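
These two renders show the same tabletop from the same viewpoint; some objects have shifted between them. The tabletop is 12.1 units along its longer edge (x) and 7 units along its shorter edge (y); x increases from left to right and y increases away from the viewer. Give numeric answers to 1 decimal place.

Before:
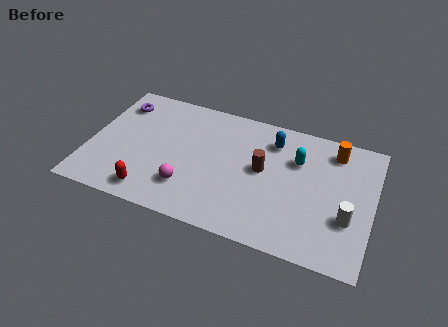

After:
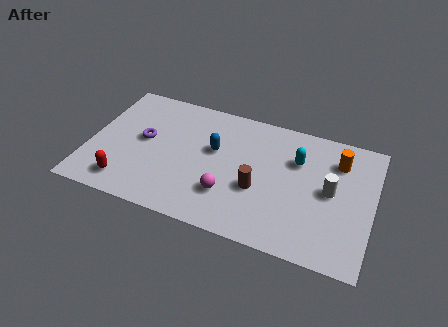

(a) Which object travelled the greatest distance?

the blue capsule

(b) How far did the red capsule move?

1.1

The red capsule moved from about (2.9, 1.0) to (1.8, 1.2), a distance of √(1.1² + 0.2²) ≈ 1.1.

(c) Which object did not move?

the cyan capsule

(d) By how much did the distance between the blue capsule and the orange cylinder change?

+2.7

The distance was about 2.6 in the first image and 5.3 in the second, so they moved 2.7 units further apart.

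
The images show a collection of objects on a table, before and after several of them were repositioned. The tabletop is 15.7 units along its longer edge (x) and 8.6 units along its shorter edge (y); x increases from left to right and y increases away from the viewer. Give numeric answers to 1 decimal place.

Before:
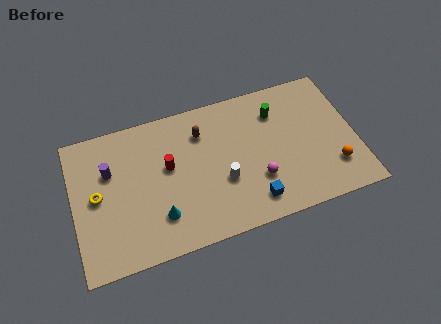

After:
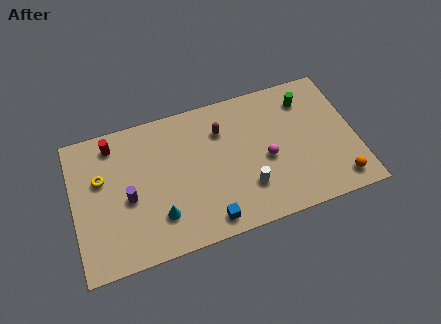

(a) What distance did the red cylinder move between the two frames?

3.7

From (5.3, 5.0) to (2.4, 7.3), the red cylinder covered √(2.9² + 2.3²) ≈ 3.7 units.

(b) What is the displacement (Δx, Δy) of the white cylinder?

(1.3, -0.8)

The white cylinder was at about (8.2, 3.2) and moved to about (9.5, 2.4).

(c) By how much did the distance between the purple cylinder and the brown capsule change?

+0.7

Before: roughly 5.3 units apart; after: 6.0. That's 0.7 units further apart.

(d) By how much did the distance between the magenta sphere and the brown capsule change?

-1.3

They were about 4.7 units apart before and 3.4 after — 1.3 units closer together.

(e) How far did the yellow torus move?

1.0

From (1.3, 4.4) to (1.6, 5.4), the yellow torus covered √(0.3² + 1.0²) ≈ 1.0 units.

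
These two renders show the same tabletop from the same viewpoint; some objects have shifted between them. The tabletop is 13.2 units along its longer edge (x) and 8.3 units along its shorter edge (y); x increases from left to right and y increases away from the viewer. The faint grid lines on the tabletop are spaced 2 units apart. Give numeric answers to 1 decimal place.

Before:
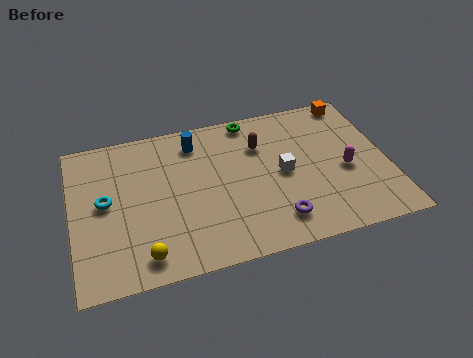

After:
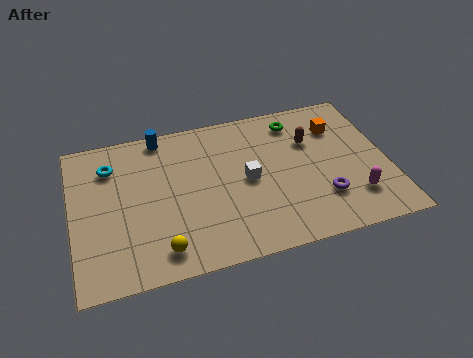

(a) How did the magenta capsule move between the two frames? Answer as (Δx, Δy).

(0.2, -1.6)

From the two frames, the magenta capsule sits at roughly (11.4, 3.6) before and (11.6, 2.0) after.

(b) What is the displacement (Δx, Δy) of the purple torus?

(2.0, 0.7)

From the two frames, the purple torus sits at roughly (8.3, 1.6) before and (10.3, 2.3) after.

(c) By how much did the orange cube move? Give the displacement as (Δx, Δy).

(-0.8, -1.4)

The orange cube started near (12.1, 7.5) and ended near (11.3, 6.1).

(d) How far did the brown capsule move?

2.1

The brown capsule moved from about (8.0, 5.9) to (10.1, 5.6), a distance of √(2.1² + 0.3²) ≈ 2.1.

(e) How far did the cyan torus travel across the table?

1.9

The cyan torus was near (1.4, 4.4) before and (1.7, 6.3) after, so it travelled √(0.3² + 1.9²) ≈ 1.9 units.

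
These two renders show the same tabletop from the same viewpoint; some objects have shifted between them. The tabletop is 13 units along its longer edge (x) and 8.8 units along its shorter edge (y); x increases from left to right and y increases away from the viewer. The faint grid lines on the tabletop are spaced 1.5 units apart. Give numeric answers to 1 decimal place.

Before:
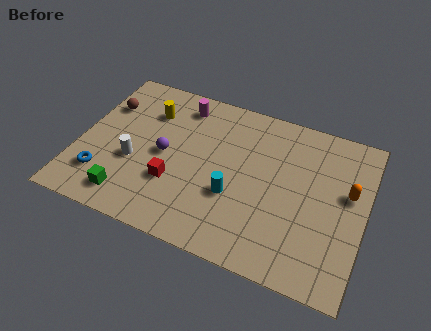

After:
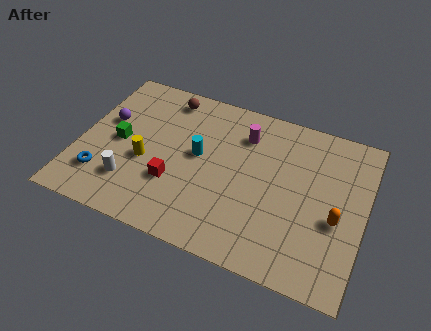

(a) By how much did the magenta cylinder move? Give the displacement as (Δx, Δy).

(3.0, -0.7)

The magenta cylinder started near (4.3, 7.4) and ended near (7.3, 6.7).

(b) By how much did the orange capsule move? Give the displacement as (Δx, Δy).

(-0.4, -1.6)

The orange capsule was at about (12.2, 5.2) and moved to about (11.8, 3.6).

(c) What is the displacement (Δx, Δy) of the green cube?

(-0.8, 2.9)

The green cube was at about (2.6, 1.4) and moved to about (1.8, 4.3).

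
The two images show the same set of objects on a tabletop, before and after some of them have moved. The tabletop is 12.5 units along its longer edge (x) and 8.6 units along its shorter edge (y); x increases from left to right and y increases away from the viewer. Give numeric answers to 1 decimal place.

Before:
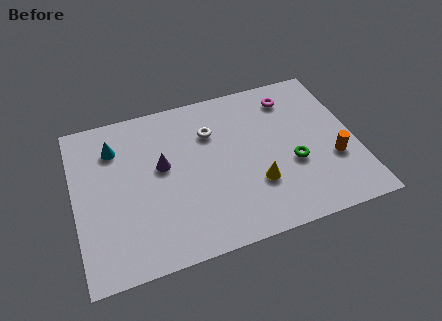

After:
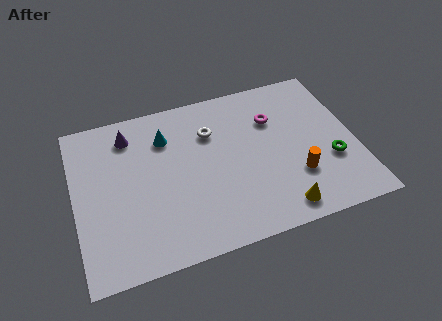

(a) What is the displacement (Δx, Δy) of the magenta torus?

(-0.9, -1.0)

The magenta torus was at about (9.9, 7.0) and moved to about (9.0, 6.0).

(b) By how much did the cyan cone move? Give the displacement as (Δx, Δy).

(2.3, -0.1)

The cyan cone started near (1.9, 6.5) and ended near (4.2, 6.4).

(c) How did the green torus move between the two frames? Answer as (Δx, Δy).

(1.7, -0.3)

From the two frames, the green torus sits at roughly (9.6, 3.3) before and (11.3, 3.0) after.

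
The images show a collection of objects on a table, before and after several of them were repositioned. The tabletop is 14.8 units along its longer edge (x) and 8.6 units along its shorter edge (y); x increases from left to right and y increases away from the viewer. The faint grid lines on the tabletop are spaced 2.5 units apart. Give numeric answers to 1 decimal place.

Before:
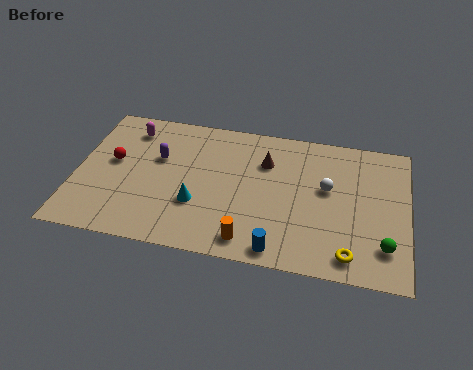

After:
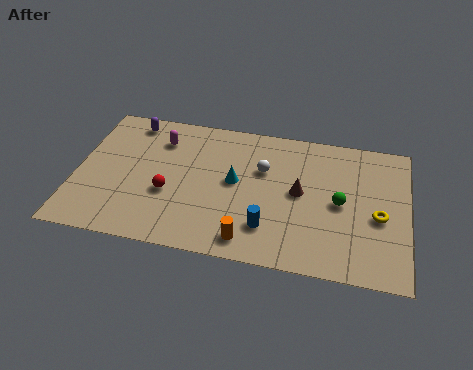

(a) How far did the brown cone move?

2.3

The brown cone moved from about (8.4, 6.1) to (10.0, 4.5), a distance of √(1.6² + 1.6²) ≈ 2.3.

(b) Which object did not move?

the orange cylinder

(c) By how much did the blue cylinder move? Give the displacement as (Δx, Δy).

(-0.5, 1.2)

The blue cylinder started near (9.2, 0.9) and ended near (8.7, 2.1).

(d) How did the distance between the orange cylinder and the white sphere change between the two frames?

-0.6

Before: roughly 5.0 units apart; after: 4.4. That's 0.6 units closer together.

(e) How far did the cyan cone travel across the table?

2.3

The cyan cone moved from about (5.5, 2.9) to (7.1, 4.6), a distance of √(1.6² + 1.7²) ≈ 2.3.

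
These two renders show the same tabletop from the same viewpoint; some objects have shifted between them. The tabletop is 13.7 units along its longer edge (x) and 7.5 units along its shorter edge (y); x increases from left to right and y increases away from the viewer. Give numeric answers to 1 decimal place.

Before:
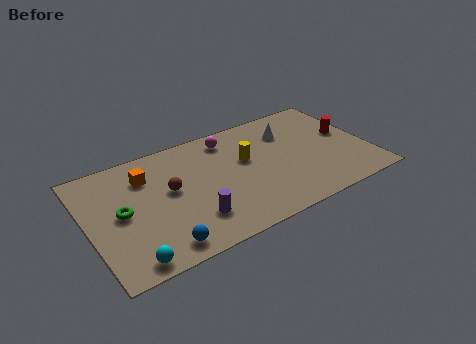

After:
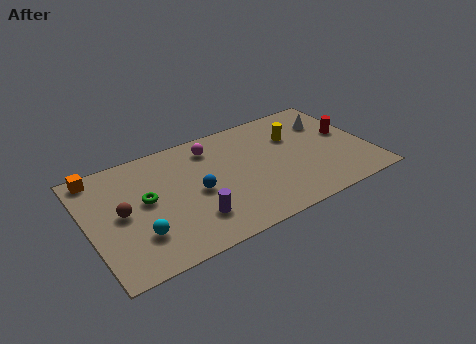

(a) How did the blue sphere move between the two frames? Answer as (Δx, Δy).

(2.1, 2.5)

From the two frames, the blue sphere sits at roughly (3.1, 1.0) before and (5.2, 3.5) after.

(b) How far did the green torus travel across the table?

1.2

The green torus moved from about (1.6, 3.8) to (2.8, 4.1), a distance of √(1.2² + 0.3²) ≈ 1.2.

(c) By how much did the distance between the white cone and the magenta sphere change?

+2.8

Before: roughly 3.0 units apart; after: 5.8. That's 2.8 units further apart.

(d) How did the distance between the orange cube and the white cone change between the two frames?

+4.3

The distance was about 7.1 in the first image and 11.4 in the second, so they moved 4.3 units further apart.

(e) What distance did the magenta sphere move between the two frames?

0.9

From (7.2, 6.3) to (6.3, 6.1), the magenta sphere covered √(0.9² + 0.2²) ≈ 0.9 units.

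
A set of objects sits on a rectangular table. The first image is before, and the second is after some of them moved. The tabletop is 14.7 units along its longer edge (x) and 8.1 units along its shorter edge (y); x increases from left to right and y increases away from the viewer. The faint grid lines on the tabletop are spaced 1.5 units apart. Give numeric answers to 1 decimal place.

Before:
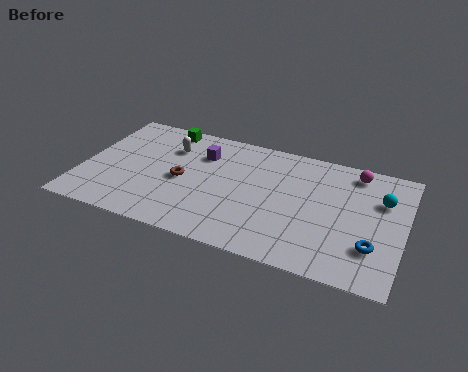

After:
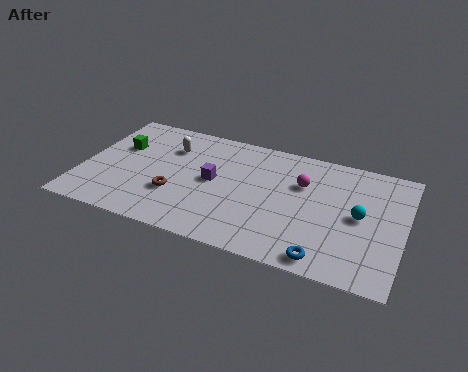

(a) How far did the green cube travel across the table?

2.8

The green cube was near (3.4, 7.2) before and (1.5, 5.2) after, so it travelled √(1.9² + 2.0²) ≈ 2.8 units.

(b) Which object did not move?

the white capsule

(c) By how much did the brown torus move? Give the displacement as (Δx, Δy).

(-0.2, -1.1)

From the two frames, the brown torus sits at roughly (4.6, 3.8) before and (4.4, 2.7) after.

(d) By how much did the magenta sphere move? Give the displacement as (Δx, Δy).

(-2.3, -1.6)

The magenta sphere was at about (12.3, 7.0) and moved to about (10.0, 5.4).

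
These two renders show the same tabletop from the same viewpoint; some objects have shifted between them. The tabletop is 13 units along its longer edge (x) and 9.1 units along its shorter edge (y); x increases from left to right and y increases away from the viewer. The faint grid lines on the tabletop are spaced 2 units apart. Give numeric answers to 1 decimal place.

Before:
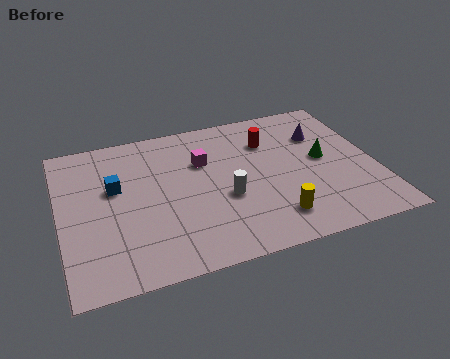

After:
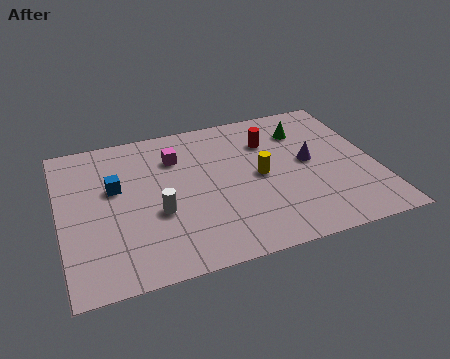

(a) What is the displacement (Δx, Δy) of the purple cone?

(-0.7, -1.6)

The purple cone started near (11.0, 6.4) and ended near (10.3, 4.8).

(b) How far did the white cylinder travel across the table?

2.8

The white cylinder was near (6.7, 3.6) before and (3.9, 3.5) after, so it travelled √(2.8² + 0.1²) ≈ 2.8 units.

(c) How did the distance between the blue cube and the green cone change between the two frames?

-0.5

They were about 8.6 units apart before and 8.1 after — 0.5 units closer together.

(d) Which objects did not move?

the red cylinder and the blue cube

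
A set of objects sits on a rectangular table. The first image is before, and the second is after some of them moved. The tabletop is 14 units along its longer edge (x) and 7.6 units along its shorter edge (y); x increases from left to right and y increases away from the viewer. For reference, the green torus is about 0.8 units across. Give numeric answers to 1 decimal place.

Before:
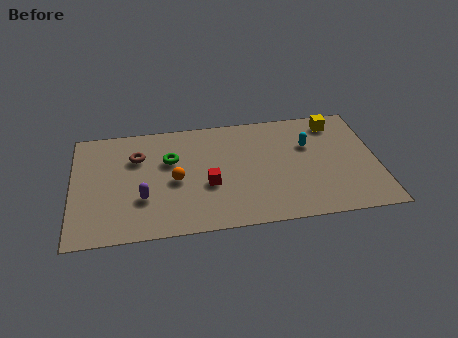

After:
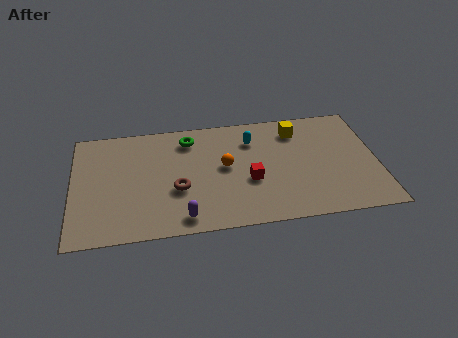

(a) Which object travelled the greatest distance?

the brown torus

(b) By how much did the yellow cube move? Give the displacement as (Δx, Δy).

(-1.8, -0.3)

The yellow cube was at about (12.2, 6.4) and moved to about (10.4, 6.1).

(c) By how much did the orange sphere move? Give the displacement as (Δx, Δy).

(2.3, 0.6)

The orange sphere started near (4.7, 3.5) and ended near (7.0, 4.1).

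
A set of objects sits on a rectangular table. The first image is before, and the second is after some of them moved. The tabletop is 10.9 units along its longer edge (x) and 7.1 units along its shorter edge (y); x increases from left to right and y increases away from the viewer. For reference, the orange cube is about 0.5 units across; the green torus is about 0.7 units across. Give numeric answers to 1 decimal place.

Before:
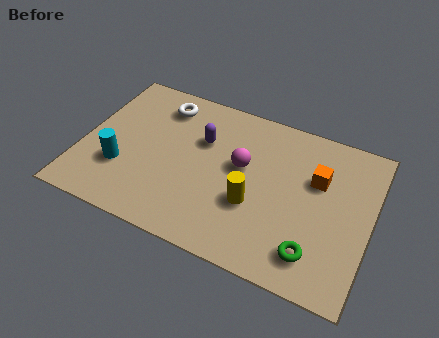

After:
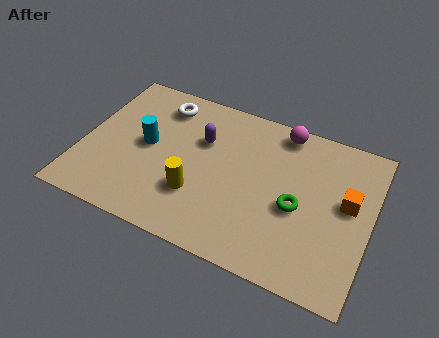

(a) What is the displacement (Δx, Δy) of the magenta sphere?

(1.3, 2.2)

The magenta sphere started near (6.0, 4.1) and ended near (7.3, 6.3).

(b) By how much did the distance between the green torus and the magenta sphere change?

-0.7

They were about 4.0 units apart before and 3.3 after — 0.7 units closer together.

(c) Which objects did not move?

the white torus and the purple capsule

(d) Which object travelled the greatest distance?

the magenta sphere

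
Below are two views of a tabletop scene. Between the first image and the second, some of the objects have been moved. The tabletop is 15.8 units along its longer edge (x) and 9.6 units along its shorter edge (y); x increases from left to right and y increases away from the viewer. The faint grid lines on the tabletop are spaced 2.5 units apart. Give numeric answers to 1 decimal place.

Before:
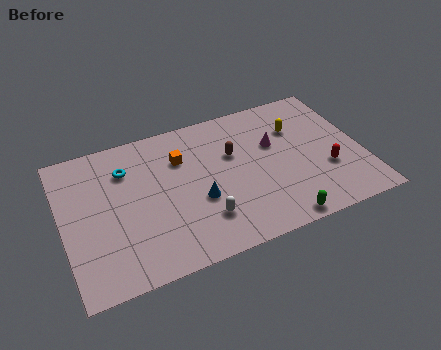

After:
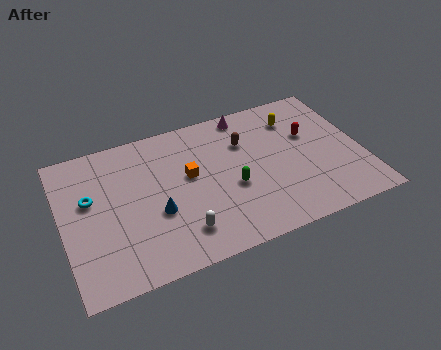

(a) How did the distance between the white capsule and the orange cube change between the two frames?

-0.9

Before: roughly 4.5 units apart; after: 3.6. That's 0.9 units closer together.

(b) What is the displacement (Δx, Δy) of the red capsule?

(-0.6, 2.7)

The red capsule was at about (13.8, 3.3) and moved to about (13.2, 6.0).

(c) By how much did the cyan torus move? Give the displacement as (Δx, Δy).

(-2.0, -1.3)

From the two frames, the cyan torus sits at roughly (3.5, 7.1) before and (1.5, 5.8) after.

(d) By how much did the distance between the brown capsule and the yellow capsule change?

-0.7

They were about 3.6 units apart before and 2.9 after — 0.7 units closer together.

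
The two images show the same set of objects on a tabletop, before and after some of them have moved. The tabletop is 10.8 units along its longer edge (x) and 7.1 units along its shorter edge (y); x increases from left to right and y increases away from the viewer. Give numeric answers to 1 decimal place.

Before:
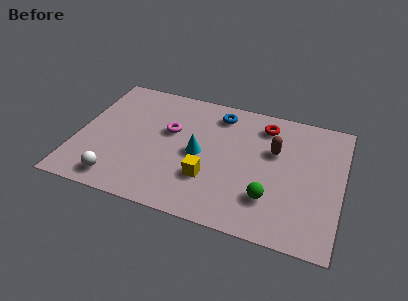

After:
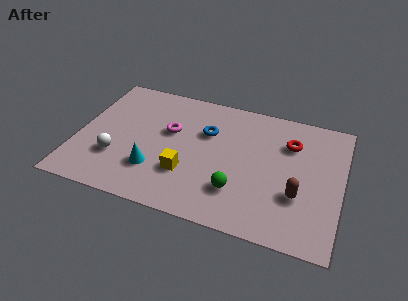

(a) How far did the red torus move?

1.3

From (7.5, 5.8) to (8.6, 5.1), the red torus covered √(1.1² + 0.7²) ≈ 1.3 units.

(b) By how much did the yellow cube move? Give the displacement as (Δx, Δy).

(-0.9, 0.0)

The yellow cube was at about (5.5, 2.2) and moved to about (4.6, 2.2).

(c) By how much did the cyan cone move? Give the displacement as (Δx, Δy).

(-1.7, -1.4)

From the two frames, the cyan cone sits at roughly (5.0, 3.4) before and (3.3, 2.0) after.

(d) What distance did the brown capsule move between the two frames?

2.4

From (8.0, 4.5) to (9.1, 2.4), the brown capsule covered √(1.1² + 2.1²) ≈ 2.4 units.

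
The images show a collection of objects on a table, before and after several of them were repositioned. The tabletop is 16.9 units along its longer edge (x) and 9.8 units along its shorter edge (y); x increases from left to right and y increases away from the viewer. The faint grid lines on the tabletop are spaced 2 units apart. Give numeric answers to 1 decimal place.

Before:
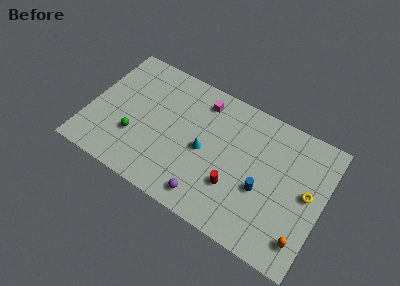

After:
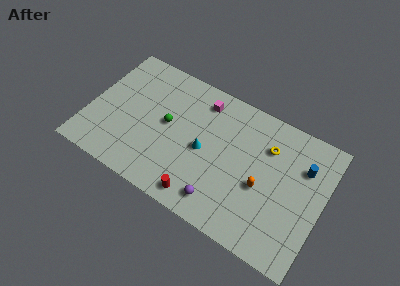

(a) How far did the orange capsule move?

3.9

The orange capsule was near (15.9, 1.9) before and (12.7, 4.1) after, so it travelled √(3.2² + 2.2²) ≈ 3.9 units.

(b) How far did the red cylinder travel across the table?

2.8

From (10.8, 3.1) to (8.7, 1.2), the red cylinder covered √(2.1² + 1.9²) ≈ 2.8 units.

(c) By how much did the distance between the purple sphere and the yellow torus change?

-1.6

They were about 7.7 units apart before and 6.1 after — 1.6 units closer together.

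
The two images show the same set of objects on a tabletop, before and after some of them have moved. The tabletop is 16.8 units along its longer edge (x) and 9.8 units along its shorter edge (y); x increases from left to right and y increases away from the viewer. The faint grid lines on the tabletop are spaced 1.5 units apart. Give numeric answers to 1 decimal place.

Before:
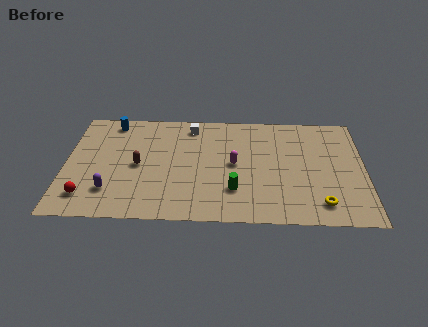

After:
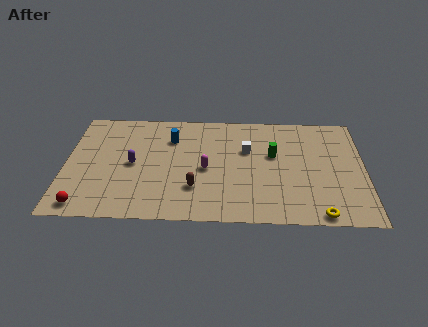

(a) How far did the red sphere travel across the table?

0.8

The red sphere was near (1.3, 1.9) before and (1.2, 1.1) after, so it travelled √(0.1² + 0.8²) ≈ 0.8 units.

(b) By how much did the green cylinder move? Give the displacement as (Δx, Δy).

(2.2, 3.2)

From the two frames, the green cylinder sits at roughly (9.5, 2.7) before and (11.7, 5.9) after.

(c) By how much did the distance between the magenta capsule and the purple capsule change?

-3.3

Before: roughly 7.4 units apart; after: 4.1. That's 3.3 units closer together.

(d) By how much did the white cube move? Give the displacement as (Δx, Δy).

(3.2, -2.1)

From the two frames, the white cube sits at roughly (7.0, 8.4) before and (10.2, 6.3) after.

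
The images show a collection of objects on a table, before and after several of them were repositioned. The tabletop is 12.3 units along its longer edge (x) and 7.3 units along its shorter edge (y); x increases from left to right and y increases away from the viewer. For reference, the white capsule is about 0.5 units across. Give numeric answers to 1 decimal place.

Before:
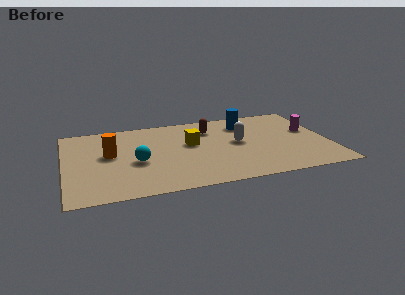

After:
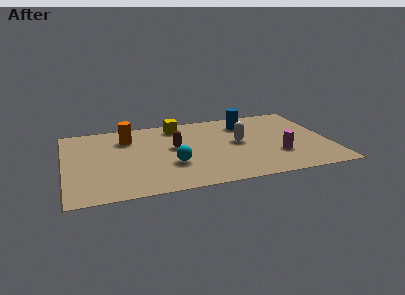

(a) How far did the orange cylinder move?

1.7

The orange cylinder was near (2.1, 4.1) before and (3.0, 5.5) after, so it travelled √(0.9² + 1.4²) ≈ 1.7 units.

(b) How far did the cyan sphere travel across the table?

1.7

From (3.3, 3.1) to (4.9, 2.5), the cyan sphere covered √(1.6² + 0.6²) ≈ 1.7 units.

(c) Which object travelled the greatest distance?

the magenta cylinder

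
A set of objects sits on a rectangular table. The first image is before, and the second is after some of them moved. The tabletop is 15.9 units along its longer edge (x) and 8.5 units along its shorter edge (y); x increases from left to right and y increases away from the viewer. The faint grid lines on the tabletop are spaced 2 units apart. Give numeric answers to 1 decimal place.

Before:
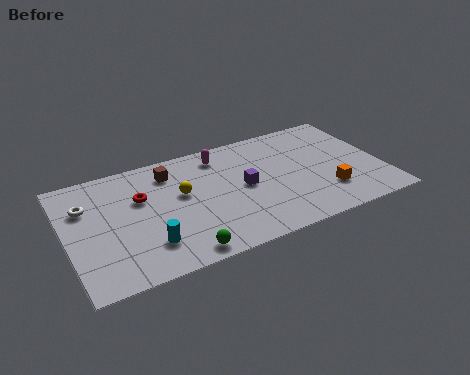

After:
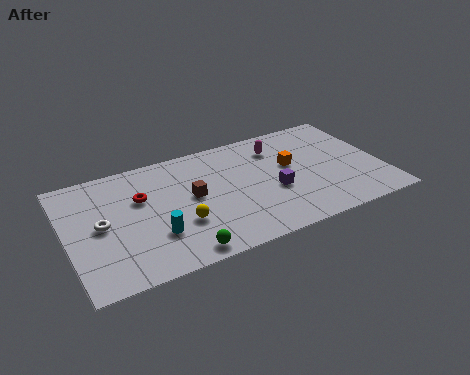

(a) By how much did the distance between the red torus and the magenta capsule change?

+2.7

Before: roughly 4.5 units apart; after: 7.2. That's 2.7 units further apart.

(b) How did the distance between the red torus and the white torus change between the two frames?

-0.3

Before: roughly 2.7 units apart; after: 2.4. That's 0.3 units closer together.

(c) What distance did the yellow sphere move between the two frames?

2.1

The yellow sphere was near (5.8, 5.0) before and (5.5, 2.9) after, so it travelled √(0.3² + 2.1²) ≈ 2.1 units.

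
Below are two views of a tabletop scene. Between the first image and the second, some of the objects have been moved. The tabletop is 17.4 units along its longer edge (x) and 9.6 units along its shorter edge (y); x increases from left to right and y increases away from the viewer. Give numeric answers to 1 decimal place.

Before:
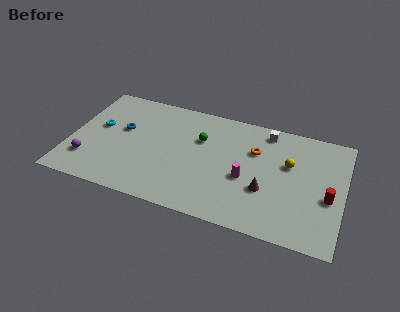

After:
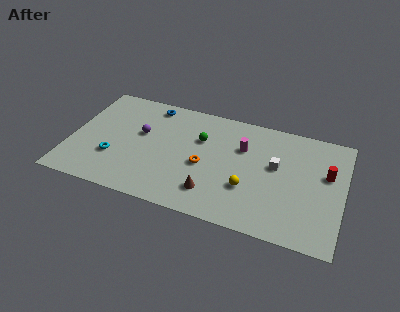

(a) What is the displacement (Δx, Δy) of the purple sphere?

(3.1, 3.3)

The purple sphere was at about (1.3, 2.4) and moved to about (4.4, 5.7).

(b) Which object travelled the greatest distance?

the purple sphere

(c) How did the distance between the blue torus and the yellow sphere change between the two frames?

-2.2

Before: roughly 10.7 units apart; after: 8.5. That's 2.2 units closer together.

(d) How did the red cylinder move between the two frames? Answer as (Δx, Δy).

(-0.2, 1.9)

From the two frames, the red cylinder sits at roughly (16.5, 4.0) before and (16.3, 5.9) after.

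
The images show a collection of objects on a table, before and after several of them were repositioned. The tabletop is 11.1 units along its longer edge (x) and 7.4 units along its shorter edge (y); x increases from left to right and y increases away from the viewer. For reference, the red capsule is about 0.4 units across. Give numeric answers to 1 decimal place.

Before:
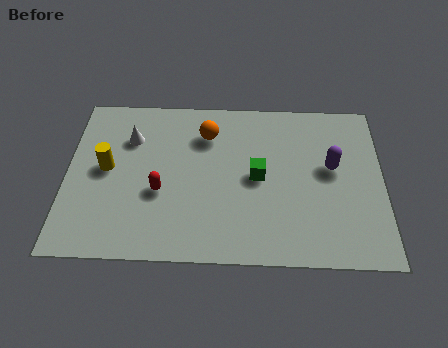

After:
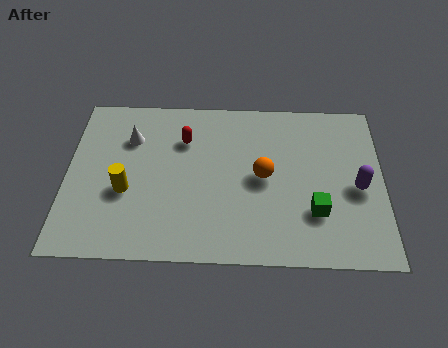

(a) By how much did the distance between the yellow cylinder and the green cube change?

+1.3

They were about 5.3 units apart before and 6.6 after — 1.3 units further apart.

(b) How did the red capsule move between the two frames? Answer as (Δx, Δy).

(0.8, 2.4)

The red capsule started near (3.3, 2.9) and ended near (4.1, 5.3).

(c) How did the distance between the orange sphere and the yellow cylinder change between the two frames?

+1.0

Before: roughly 3.9 units apart; after: 4.9. That's 1.0 units further apart.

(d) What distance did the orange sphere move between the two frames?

2.8

From (4.9, 5.6) to (6.9, 3.7), the orange sphere covered √(2.0² + 1.9²) ≈ 2.8 units.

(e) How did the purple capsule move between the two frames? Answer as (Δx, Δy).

(0.9, -0.9)

From the two frames, the purple capsule sits at roughly (9.3, 4.2) before and (10.2, 3.3) after.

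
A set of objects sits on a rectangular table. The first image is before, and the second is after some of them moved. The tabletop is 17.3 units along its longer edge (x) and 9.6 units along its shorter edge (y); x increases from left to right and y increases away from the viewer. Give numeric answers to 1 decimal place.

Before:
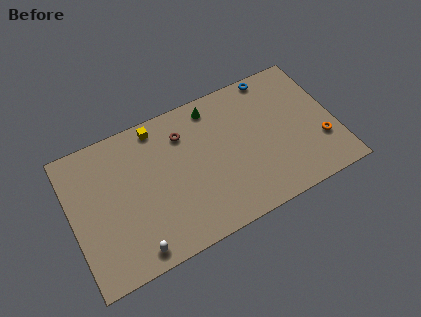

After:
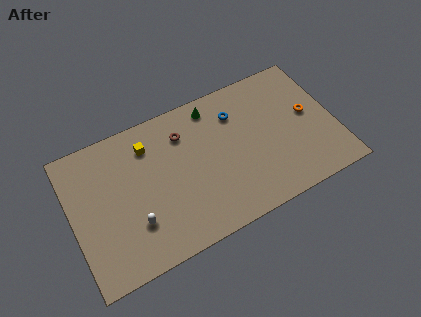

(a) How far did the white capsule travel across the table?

1.7

The white capsule was near (3.6, 1.1) before and (3.8, 2.8) after, so it travelled √(0.2² + 1.7²) ≈ 1.7 units.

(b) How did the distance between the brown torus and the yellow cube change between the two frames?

+0.3

They were about 2.0 units apart before and 2.3 after — 0.3 units further apart.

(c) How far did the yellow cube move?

1.2

The yellow cube moved from about (6.0, 8.5) to (5.3, 7.5), a distance of √(0.7² + 1.0²) ≈ 1.2.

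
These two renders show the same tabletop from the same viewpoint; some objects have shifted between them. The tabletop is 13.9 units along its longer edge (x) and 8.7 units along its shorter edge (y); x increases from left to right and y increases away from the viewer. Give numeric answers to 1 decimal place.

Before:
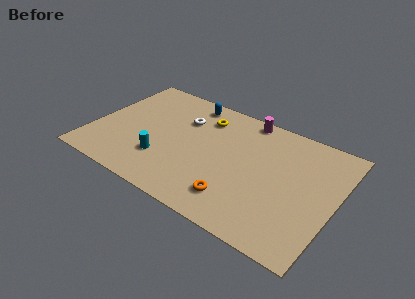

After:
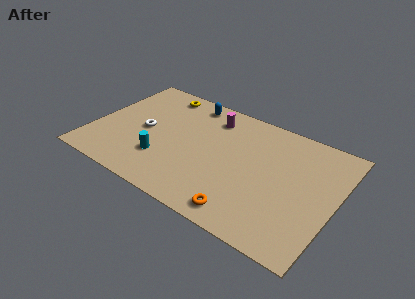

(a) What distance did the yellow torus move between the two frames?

2.9

The yellow torus moved from about (6.0, 6.8) to (3.2, 7.6), a distance of √(2.8² + 0.8²) ≈ 2.9.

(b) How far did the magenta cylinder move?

2.1

From (8.3, 7.9) to (6.4, 7.0), the magenta cylinder covered √(1.9² + 0.9²) ≈ 2.1 units.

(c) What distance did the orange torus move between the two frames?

0.9

The orange torus moved from about (8.7, 1.8) to (9.3, 1.1), a distance of √(0.6² + 0.7²) ≈ 0.9.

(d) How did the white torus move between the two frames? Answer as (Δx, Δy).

(-2.0, -1.9)

The white torus started near (4.9, 6.1) and ended near (2.9, 4.2).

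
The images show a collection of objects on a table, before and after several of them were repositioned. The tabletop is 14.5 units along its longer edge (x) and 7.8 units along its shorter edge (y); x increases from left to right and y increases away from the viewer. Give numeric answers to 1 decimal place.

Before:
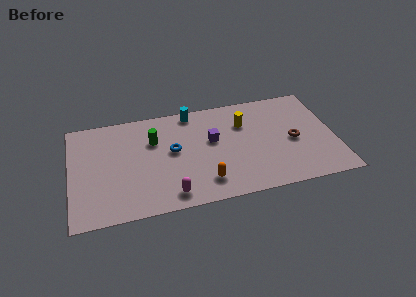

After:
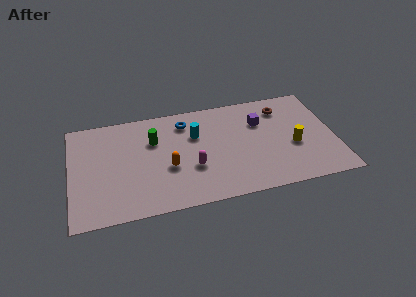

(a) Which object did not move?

the green cylinder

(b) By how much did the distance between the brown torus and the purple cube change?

-3.0

The distance was about 4.5 in the first image and 1.5 in the second, so they moved 3.0 units closer together.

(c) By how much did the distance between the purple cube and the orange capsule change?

+2.6

The distance was about 3.1 in the first image and 5.7 in the second, so they moved 2.6 units further apart.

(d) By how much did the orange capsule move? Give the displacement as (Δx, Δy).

(-1.9, 1.5)

From the two frames, the orange capsule sits at roughly (7.2, 1.6) before and (5.3, 3.1) after.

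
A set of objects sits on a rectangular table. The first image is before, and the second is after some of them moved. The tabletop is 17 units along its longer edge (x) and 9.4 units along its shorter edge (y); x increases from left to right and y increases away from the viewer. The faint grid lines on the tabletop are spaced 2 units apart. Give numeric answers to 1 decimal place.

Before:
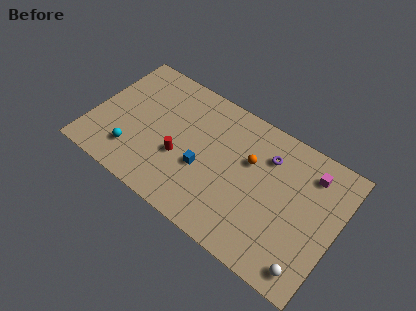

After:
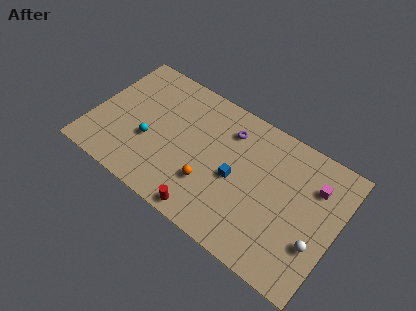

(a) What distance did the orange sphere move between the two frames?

3.9

The orange sphere was near (10.8, 6.0) before and (8.5, 2.9) after, so it travelled √(2.3² + 3.1²) ≈ 3.9 units.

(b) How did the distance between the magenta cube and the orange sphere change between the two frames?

+3.5

The distance was about 4.3 in the first image and 7.8 in the second, so they moved 3.5 units further apart.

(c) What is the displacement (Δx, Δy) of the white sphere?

(0.2, 1.8)

From the two frames, the white sphere sits at roughly (15.7, 1.3) before and (15.9, 3.1) after.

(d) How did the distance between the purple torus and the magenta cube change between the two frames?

+3.2

Before: roughly 2.9 units apart; after: 6.1. That's 3.2 units further apart.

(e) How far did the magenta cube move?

0.8

From (14.8, 7.5) to (15.2, 6.8), the magenta cube covered √(0.4² + 0.7²) ≈ 0.8 units.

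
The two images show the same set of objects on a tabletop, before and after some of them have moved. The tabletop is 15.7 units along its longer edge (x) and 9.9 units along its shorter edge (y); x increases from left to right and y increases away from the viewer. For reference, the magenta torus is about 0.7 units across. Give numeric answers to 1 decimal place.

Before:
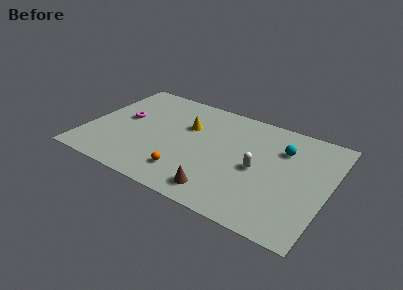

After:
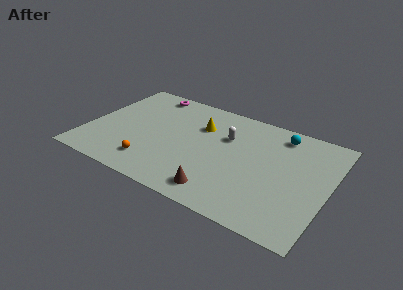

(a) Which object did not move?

the brown cone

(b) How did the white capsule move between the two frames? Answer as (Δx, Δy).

(-2.3, 2.0)

The white capsule started near (11.2, 4.6) and ended near (8.9, 6.6).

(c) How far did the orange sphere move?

2.3

From (6.9, 2.1) to (4.6, 2.0), the orange sphere covered √(2.3² + 0.1²) ≈ 2.3 units.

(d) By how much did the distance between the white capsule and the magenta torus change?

-3.0

The distance was about 9.0 in the first image and 6.0 in the second, so they moved 3.0 units closer together.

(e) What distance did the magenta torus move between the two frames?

3.5

The magenta torus was near (2.2, 5.5) before and (3.3, 8.8) after, so it travelled √(1.1² + 3.3²) ≈ 3.5 units.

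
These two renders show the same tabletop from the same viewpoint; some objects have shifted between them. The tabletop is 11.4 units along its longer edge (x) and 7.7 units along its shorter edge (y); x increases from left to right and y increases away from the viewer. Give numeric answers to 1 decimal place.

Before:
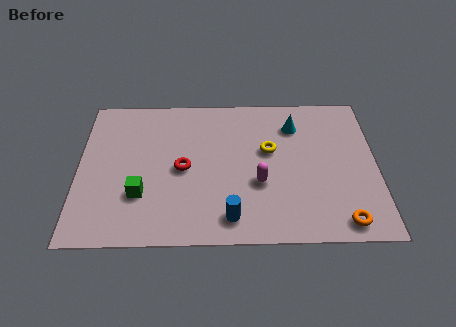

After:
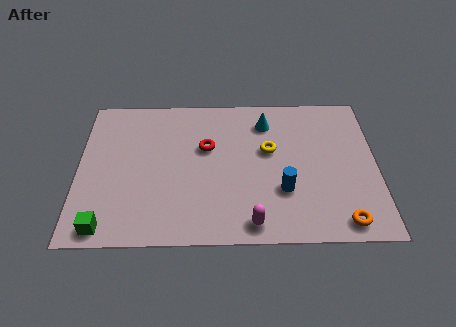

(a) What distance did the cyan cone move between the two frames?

1.1

The cyan cone moved from about (8.3, 5.9) to (7.2, 6.1), a distance of √(1.1² + 0.2²) ≈ 1.1.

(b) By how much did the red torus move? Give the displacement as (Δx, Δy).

(0.9, 1.1)

From the two frames, the red torus sits at roughly (4.0, 3.7) before and (4.9, 4.8) after.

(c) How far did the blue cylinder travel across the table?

2.4

From (5.8, 1.2) to (7.8, 2.5), the blue cylinder covered √(2.0² + 1.3²) ≈ 2.4 units.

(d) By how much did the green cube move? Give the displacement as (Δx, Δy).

(-1.3, -1.6)

The green cube was at about (2.4, 2.4) and moved to about (1.1, 0.8).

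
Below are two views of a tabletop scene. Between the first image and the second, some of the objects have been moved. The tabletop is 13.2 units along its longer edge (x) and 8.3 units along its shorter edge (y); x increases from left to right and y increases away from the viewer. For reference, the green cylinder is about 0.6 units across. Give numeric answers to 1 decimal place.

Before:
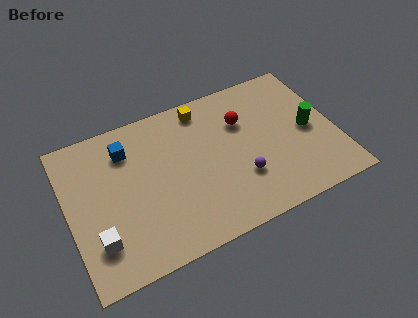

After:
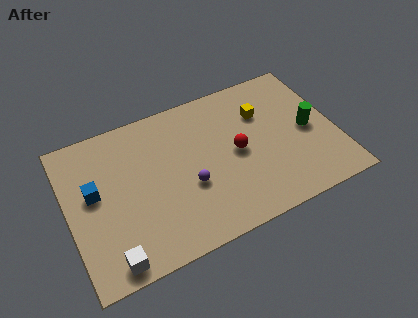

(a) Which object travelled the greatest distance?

the yellow cube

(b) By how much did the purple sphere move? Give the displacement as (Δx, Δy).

(-2.5, 0.6)

From the two frames, the purple sphere sits at roughly (8.3, 2.6) before and (5.8, 3.2) after.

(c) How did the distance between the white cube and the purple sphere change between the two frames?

-2.4

The distance was about 7.1 in the first image and 4.7 in the second, so they moved 2.4 units closer together.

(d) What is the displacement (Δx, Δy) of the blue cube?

(-1.8, -1.7)

The blue cube started near (3.1, 6.4) and ended near (1.3, 4.7).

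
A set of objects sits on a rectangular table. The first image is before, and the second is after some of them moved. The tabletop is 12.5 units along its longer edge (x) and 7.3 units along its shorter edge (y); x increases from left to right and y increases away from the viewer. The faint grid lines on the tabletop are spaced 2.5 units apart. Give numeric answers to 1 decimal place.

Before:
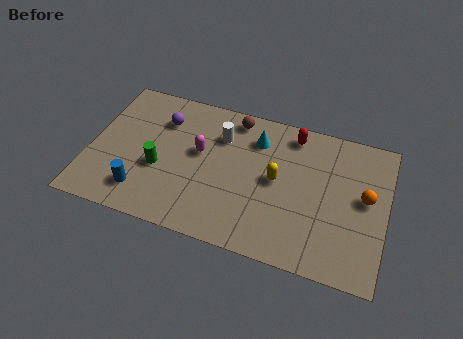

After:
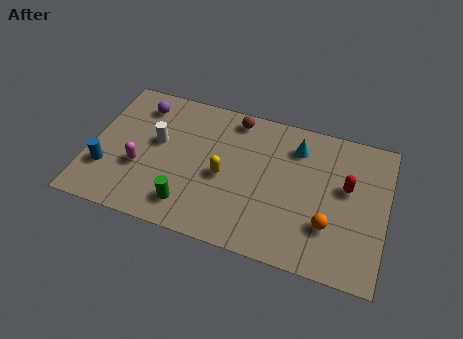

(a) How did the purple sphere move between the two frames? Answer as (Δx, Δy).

(-1.0, 0.5)

The purple sphere started near (2.9, 5.4) and ended near (1.9, 5.9).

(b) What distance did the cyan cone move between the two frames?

1.7

The cyan cone moved from about (6.9, 5.6) to (8.6, 5.7), a distance of √(1.7² + 0.1²) ≈ 1.7.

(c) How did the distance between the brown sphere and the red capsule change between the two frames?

+2.8

The distance was about 2.5 in the first image and 5.3 in the second, so they moved 2.8 units further apart.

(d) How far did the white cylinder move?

2.8

From (5.4, 5.3) to (2.8, 4.2), the white cylinder covered √(2.6² + 1.1²) ≈ 2.8 units.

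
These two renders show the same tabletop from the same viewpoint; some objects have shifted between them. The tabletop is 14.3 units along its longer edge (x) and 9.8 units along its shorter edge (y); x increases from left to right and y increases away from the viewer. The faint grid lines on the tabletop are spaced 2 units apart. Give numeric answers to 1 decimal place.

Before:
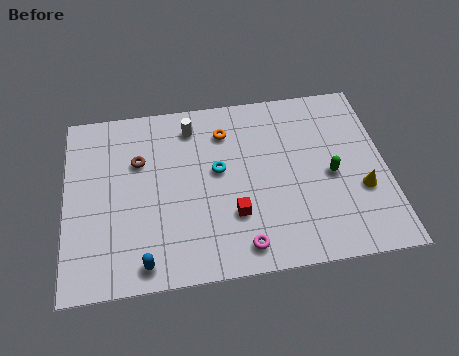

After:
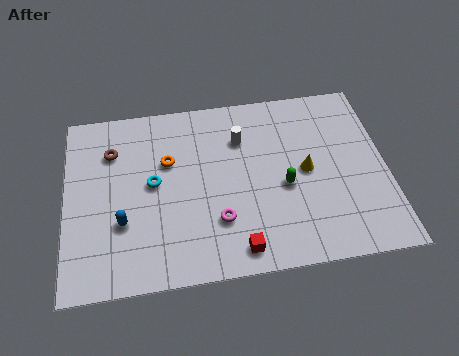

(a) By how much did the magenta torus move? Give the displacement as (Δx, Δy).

(-1.0, 1.5)

From the two frames, the magenta torus sits at roughly (7.7, 1.3) before and (6.7, 2.8) after.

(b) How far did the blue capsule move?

2.4

The blue capsule moved from about (3.4, 1.1) to (2.5, 3.3), a distance of √(0.9² + 2.2²) ≈ 2.4.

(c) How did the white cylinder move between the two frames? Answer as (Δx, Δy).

(2.2, -1.0)

From the two frames, the white cylinder sits at roughly (5.7, 8.1) before and (7.9, 7.1) after.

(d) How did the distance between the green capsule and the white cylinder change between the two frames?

-3.7

They were about 7.1 units apart before and 3.4 after — 3.7 units closer together.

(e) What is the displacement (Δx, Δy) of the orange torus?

(-2.6, -1.3)

The orange torus was at about (7.2, 7.6) and moved to about (4.6, 6.3).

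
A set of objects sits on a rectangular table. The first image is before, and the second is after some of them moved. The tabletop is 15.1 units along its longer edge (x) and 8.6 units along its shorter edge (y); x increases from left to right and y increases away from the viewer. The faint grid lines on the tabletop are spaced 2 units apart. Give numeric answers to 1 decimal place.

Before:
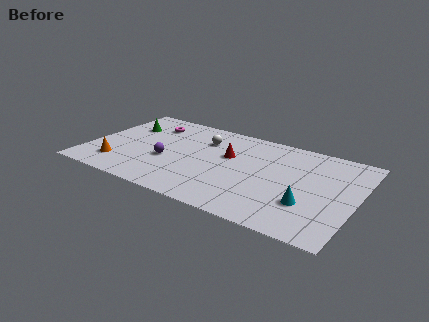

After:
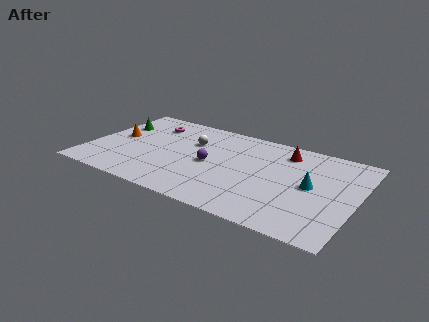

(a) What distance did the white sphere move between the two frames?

0.8

From (6.2, 6.3) to (5.6, 5.8), the white sphere covered √(0.6² + 0.5²) ≈ 0.8 units.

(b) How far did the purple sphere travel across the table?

2.5

The purple sphere moved from about (4.5, 3.4) to (6.9, 4.1), a distance of √(2.4² + 0.7²) ≈ 2.5.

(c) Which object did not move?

the magenta torus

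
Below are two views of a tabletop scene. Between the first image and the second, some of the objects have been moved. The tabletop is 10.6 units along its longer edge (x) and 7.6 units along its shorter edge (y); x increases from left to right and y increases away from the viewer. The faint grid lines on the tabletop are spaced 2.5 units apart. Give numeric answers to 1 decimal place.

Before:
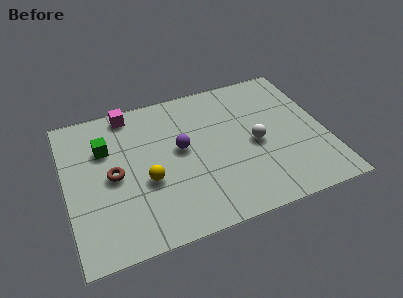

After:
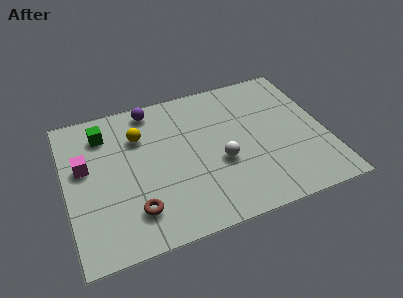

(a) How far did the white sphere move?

1.6

The white sphere was near (7.7, 3.5) before and (6.2, 3.0) after, so it travelled √(1.5² + 0.5²) ≈ 1.6 units.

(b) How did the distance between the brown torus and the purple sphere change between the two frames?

+2.3

The distance was about 2.8 in the first image and 5.1 in the second, so they moved 2.3 units further apart.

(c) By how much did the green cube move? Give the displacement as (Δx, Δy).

(0.0, 0.8)

The green cube started near (1.7, 5.2) and ended near (1.7, 6.0).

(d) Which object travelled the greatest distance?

the magenta cube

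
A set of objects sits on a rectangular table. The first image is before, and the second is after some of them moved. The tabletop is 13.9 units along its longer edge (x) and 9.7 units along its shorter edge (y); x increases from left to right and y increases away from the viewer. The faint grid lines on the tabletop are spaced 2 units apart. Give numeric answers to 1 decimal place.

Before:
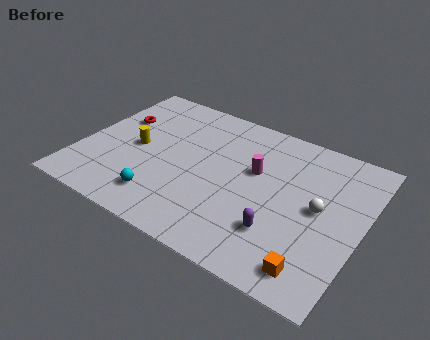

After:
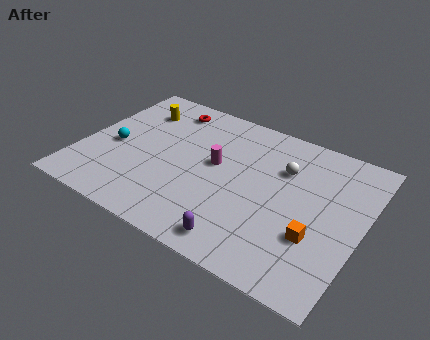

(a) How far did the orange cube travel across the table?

1.8

From (12.1, 1.4) to (11.9, 3.2), the orange cube covered √(0.2² + 1.8²) ≈ 1.8 units.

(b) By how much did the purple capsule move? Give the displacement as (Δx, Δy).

(-1.6, -1.5)

From the two frames, the purple capsule sits at roughly (10.2, 2.7) before and (8.6, 1.2) after.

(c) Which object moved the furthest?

the cyan sphere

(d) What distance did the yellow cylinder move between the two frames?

2.7

From (2.7, 4.7) to (2.2, 7.4), the yellow cylinder covered √(0.5² + 2.7²) ≈ 2.7 units.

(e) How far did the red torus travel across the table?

2.9

The red torus moved from about (1.4, 6.3) to (3.6, 8.2), a distance of √(2.2² + 1.9²) ≈ 2.9.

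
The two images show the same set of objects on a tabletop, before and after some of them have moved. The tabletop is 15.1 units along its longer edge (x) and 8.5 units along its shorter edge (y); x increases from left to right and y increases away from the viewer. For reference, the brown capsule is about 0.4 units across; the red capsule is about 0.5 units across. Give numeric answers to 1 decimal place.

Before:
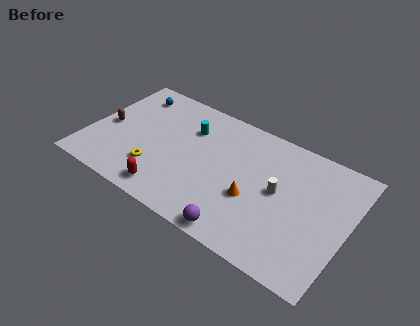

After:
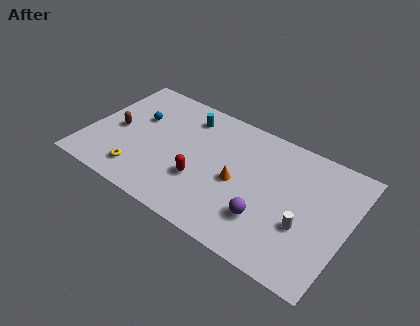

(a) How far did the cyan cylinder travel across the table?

0.9

The cyan cylinder moved from about (5.6, 6.1) to (5.3, 6.9), a distance of √(0.3² + 0.8²) ≈ 0.9.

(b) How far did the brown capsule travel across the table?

0.6

The brown capsule was near (1.0, 4.0) before and (1.6, 4.0) after, so it travelled √(0.6² + 0.0²) ≈ 0.6 units.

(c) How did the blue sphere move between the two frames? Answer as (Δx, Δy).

(0.7, -1.6)

The blue sphere started near (1.9, 7.0) and ended near (2.6, 5.4).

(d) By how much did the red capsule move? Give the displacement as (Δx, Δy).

(1.6, 1.7)

The red capsule started near (5.2, 1.2) and ended near (6.8, 2.9).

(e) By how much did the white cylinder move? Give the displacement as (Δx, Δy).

(1.7, -1.4)

The white cylinder was at about (11.1, 4.5) and moved to about (12.8, 3.1).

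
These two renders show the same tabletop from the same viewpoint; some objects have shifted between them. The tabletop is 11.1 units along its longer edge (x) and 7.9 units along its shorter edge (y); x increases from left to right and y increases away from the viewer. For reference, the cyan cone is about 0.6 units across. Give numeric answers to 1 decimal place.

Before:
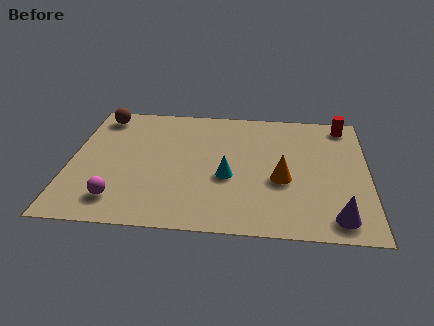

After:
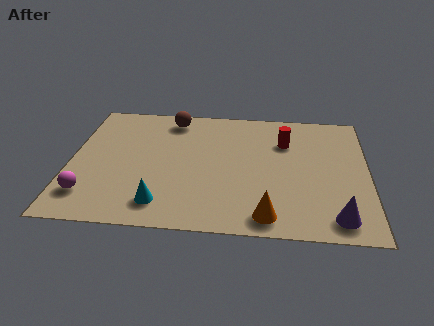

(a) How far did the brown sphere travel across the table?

2.7

The brown sphere was near (1.0, 6.8) before and (3.7, 6.8) after, so it travelled √(2.7² + 0.0²) ≈ 2.7 units.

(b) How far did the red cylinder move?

2.6

The red cylinder was near (10.2, 6.9) before and (8.0, 5.6) after, so it travelled √(2.2² + 1.3²) ≈ 2.6 units.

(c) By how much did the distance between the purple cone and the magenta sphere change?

+1.1

The distance was about 8.0 in the first image and 9.1 in the second, so they moved 1.1 units further apart.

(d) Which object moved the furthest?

the cyan cone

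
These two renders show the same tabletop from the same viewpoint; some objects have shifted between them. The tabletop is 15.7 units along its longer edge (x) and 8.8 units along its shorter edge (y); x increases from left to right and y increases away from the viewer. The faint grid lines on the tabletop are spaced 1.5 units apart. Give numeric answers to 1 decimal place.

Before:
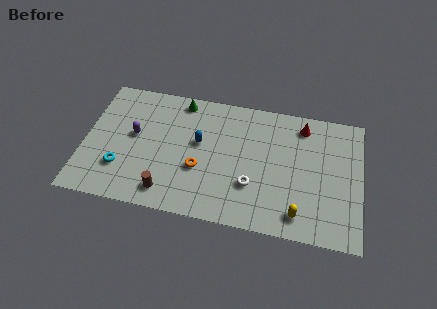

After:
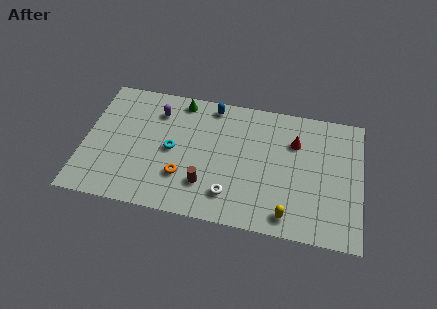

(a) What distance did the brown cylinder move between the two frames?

2.3

The brown cylinder moved from about (4.9, 1.4) to (7.0, 2.3), a distance of √(2.1² + 0.9²) ≈ 2.3.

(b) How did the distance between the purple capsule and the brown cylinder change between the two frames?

+1.3

They were about 4.1 units apart before and 5.4 after — 1.3 units further apart.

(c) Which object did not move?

the green cone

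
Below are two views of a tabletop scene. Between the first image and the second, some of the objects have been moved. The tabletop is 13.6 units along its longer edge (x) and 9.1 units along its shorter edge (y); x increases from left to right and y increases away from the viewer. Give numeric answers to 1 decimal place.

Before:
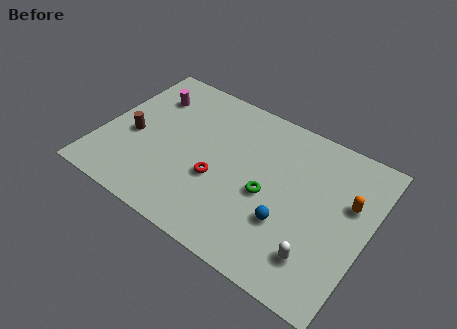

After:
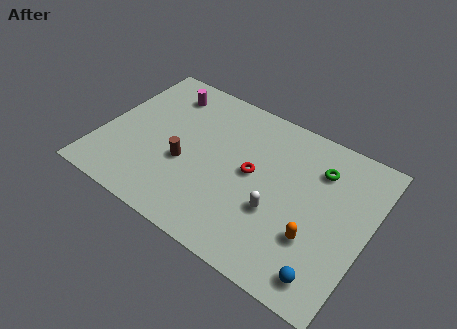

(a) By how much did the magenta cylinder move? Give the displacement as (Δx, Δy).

(0.7, 0.6)

The magenta cylinder started near (1.9, 6.8) and ended near (2.6, 7.4).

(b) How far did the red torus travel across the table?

2.1

The red torus moved from about (6.1, 3.5) to (7.7, 4.8), a distance of √(1.6² + 1.3²) ≈ 2.1.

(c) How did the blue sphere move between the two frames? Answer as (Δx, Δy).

(2.3, -1.7)

From the two frames, the blue sphere sits at roughly (9.8, 3.0) before and (12.1, 1.3) after.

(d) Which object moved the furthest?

the green torus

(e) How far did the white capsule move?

2.6

From (11.5, 2.0) to (9.2, 3.3), the white capsule covered √(2.3² + 1.3²) ≈ 2.6 units.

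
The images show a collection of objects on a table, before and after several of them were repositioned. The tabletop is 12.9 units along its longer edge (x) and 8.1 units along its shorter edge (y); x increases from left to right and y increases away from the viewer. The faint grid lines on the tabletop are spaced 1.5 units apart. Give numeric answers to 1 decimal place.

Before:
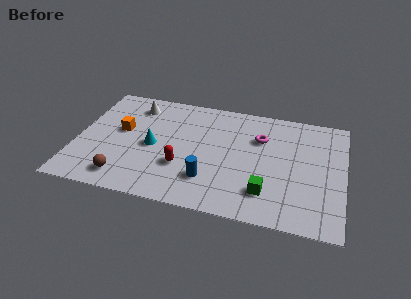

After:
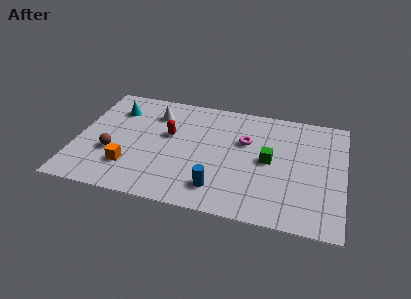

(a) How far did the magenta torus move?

0.8

The magenta torus was near (8.8, 5.6) before and (8.1, 5.2) after, so it travelled √(0.7² + 0.4²) ≈ 0.8 units.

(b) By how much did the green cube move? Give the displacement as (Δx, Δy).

(0.0, 2.2)

The green cube was at about (9.3, 1.9) and moved to about (9.3, 4.1).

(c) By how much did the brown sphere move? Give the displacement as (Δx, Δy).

(-0.7, 1.6)

The brown sphere started near (2.5, 1.3) and ended near (1.8, 2.9).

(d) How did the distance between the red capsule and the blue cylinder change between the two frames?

+2.7

They were about 1.4 units apart before and 4.1 after — 2.7 units further apart.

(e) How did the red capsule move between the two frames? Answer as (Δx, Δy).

(-0.8, 2.1)

The red capsule started near (5.2, 2.7) and ended near (4.4, 4.8).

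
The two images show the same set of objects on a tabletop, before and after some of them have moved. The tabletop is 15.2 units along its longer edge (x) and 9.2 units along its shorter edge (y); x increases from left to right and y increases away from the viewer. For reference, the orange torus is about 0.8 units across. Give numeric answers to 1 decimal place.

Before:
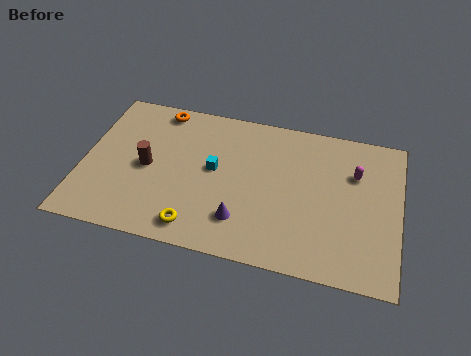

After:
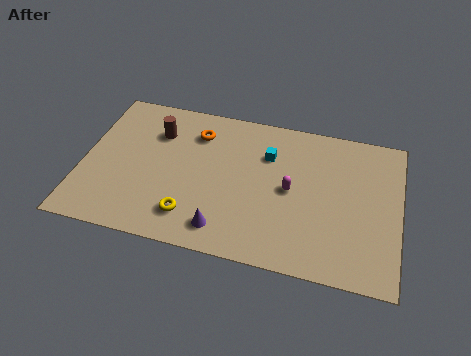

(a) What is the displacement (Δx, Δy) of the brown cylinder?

(0.3, 2.3)

From the two frames, the brown cylinder sits at roughly (3.1, 4.4) before and (3.4, 6.7) after.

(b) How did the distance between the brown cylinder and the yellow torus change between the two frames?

+1.2

Before: roughly 4.0 units apart; after: 5.2. That's 1.2 units further apart.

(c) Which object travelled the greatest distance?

the magenta capsule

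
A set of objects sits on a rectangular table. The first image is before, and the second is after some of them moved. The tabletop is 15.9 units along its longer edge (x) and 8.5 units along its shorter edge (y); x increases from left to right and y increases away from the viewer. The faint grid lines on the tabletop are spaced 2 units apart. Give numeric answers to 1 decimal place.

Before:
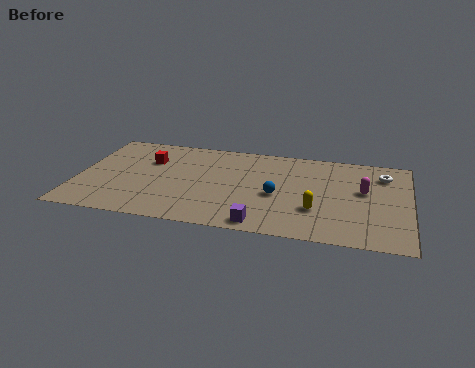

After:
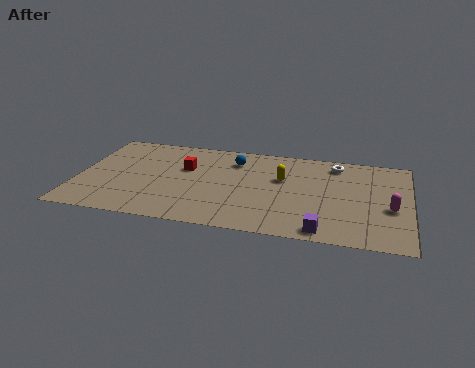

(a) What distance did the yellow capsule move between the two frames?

3.1

From (11.5, 2.7) to (9.8, 5.3), the yellow capsule covered √(1.7² + 2.6²) ≈ 3.1 units.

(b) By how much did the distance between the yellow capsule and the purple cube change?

+1.8

Before: roughly 3.1 units apart; after: 4.9. That's 1.8 units further apart.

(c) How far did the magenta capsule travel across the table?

1.9

The magenta capsule moved from about (13.7, 4.9) to (15.0, 3.5), a distance of √(1.3² + 1.4²) ≈ 1.9.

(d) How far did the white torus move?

2.4

From (14.6, 6.6) to (12.3, 7.2), the white torus covered √(2.3² + 0.6²) ≈ 2.4 units.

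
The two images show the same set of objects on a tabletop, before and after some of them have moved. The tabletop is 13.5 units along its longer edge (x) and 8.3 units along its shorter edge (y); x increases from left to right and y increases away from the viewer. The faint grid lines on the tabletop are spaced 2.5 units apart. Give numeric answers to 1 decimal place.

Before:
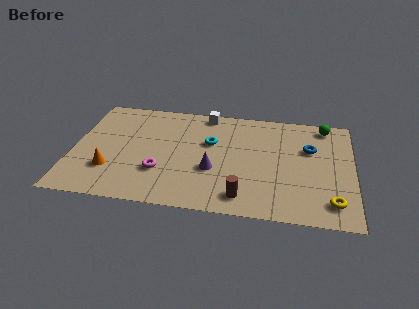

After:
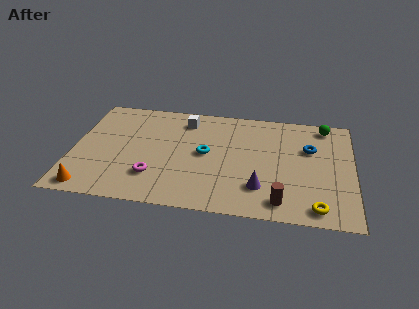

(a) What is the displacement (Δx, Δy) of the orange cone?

(-0.9, -1.5)

The orange cone started near (1.9, 2.4) and ended near (1.0, 0.9).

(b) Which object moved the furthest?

the purple cone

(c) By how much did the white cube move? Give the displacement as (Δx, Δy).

(-1.0, -0.7)

The white cube started near (6.3, 7.5) and ended near (5.3, 6.8).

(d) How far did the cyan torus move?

0.9

The cyan torus moved from about (6.6, 5.2) to (6.4, 4.3), a distance of √(0.2² + 0.9²) ≈ 0.9.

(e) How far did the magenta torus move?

0.5

The magenta torus was near (4.3, 2.6) before and (4.0, 2.2) after, so it travelled √(0.3² + 0.4²) ≈ 0.5 units.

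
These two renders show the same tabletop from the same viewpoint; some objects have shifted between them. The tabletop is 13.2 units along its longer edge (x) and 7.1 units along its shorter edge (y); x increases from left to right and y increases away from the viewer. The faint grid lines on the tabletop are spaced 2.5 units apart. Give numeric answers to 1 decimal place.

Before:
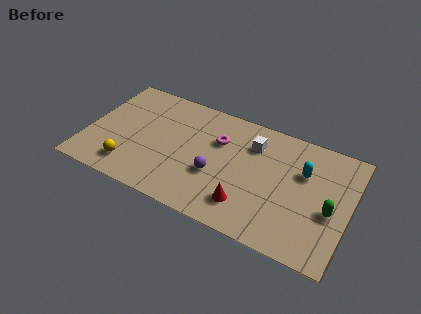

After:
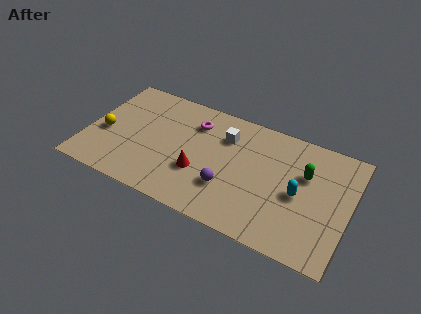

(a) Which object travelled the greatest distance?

the red cone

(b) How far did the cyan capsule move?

1.4

The cyan capsule moved from about (10.8, 4.7) to (10.7, 3.3), a distance of √(0.1² + 1.4²) ≈ 1.4.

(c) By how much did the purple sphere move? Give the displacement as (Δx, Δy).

(0.7, -0.5)

From the two frames, the purple sphere sits at roughly (6.6, 2.7) before and (7.3, 2.2) after.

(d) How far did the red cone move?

2.7

The red cone was near (8.3, 1.6) before and (5.8, 2.5) after, so it travelled √(2.5² + 0.9²) ≈ 2.7 units.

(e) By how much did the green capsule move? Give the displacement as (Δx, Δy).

(-1.4, 1.6)

The green capsule started near (12.3, 3.0) and ended near (10.9, 4.6).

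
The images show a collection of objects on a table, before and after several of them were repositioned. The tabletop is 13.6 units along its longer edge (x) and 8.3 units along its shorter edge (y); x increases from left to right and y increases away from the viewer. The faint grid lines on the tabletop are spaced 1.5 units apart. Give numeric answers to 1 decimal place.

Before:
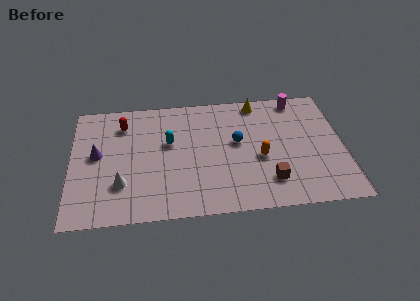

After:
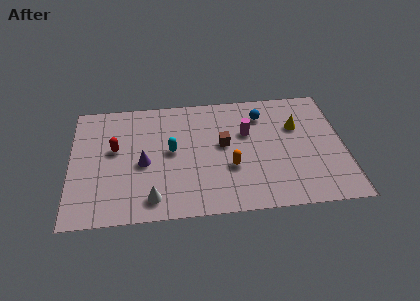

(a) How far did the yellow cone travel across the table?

2.7

The yellow cone was near (9.4, 7.4) before and (11.3, 5.5) after, so it travelled √(1.9² + 1.9²) ≈ 2.7 units.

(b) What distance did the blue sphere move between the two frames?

2.2

The blue sphere moved from about (8.3, 4.7) to (9.6, 6.5), a distance of √(1.3² + 1.8²) ≈ 2.2.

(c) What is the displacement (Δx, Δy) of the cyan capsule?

(0.1, -0.6)

From the two frames, the cyan capsule sits at roughly (4.9, 5.0) before and (5.0, 4.4) after.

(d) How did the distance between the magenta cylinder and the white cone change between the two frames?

-4.0

Before: roughly 10.2 units apart; after: 6.2. That's 4.0 units closer together.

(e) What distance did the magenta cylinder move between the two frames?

3.3

The magenta cylinder was near (11.4, 7.4) before and (8.8, 5.3) after, so it travelled √(2.6² + 2.1²) ≈ 3.3 units.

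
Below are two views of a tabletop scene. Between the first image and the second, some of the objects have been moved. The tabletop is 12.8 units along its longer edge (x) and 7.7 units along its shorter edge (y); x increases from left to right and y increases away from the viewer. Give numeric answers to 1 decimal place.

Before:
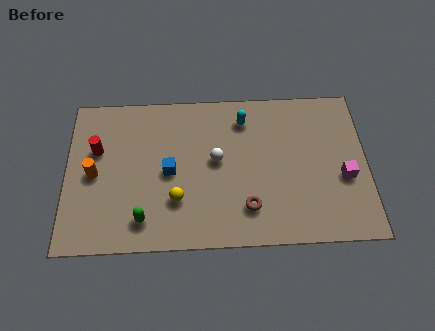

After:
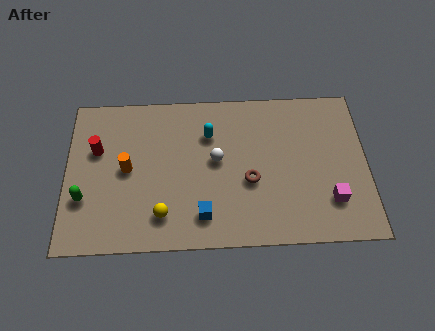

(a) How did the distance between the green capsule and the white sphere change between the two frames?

+1.7

Before: roughly 4.2 units apart; after: 5.9. That's 1.7 units further apart.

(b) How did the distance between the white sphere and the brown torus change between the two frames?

-0.9

Before: roughly 2.7 units apart; after: 1.8. That's 0.9 units closer together.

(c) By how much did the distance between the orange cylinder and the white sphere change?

-1.4

Before: roughly 5.2 units apart; after: 3.8. That's 1.4 units closer together.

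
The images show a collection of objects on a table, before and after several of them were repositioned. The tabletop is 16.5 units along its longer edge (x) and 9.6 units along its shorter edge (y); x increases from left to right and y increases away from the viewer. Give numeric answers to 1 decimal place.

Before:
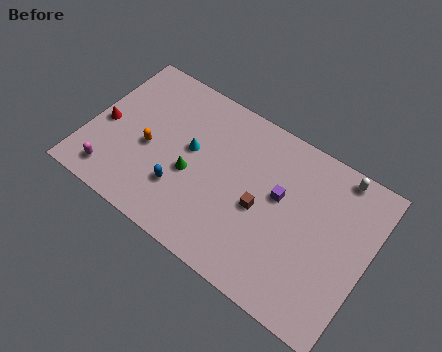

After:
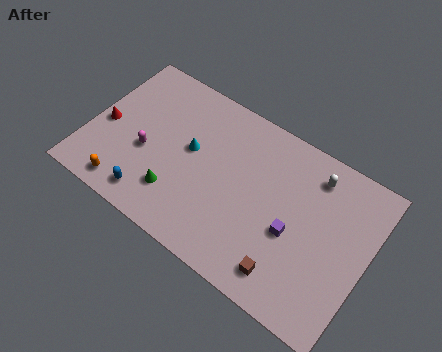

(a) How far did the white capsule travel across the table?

1.5

The white capsule was near (14.2, 8.7) before and (12.9, 7.9) after, so it travelled √(1.3² + 0.8²) ≈ 1.5 units.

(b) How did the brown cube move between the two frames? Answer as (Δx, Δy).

(2.1, -2.7)

The brown cube started near (10.3, 4.3) and ended near (12.4, 1.6).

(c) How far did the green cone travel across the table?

1.7

The green cone moved from about (6.2, 4.0) to (5.6, 2.4), a distance of √(0.6² + 1.6²) ≈ 1.7.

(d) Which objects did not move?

the cyan cone and the red cone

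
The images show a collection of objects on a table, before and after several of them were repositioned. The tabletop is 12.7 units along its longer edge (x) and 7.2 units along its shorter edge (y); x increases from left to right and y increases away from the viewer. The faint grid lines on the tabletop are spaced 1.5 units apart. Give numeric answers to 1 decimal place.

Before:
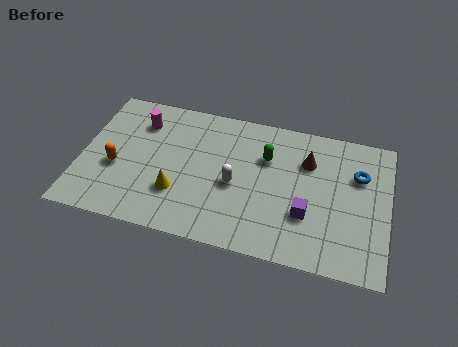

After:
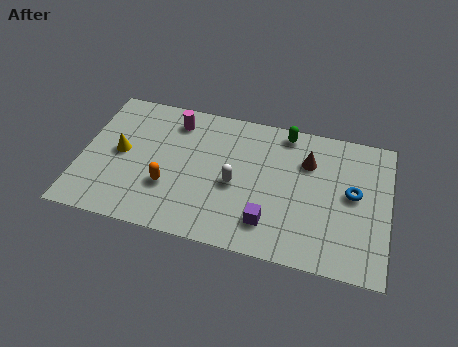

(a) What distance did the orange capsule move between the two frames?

2.3

The orange capsule moved from about (1.5, 2.9) to (3.7, 2.4), a distance of √(2.2² + 0.5²) ≈ 2.3.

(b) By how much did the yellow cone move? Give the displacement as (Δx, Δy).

(-2.5, 1.5)

The yellow cone was at about (4.1, 2.2) and moved to about (1.6, 3.7).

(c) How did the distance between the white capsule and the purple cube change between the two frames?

-0.9

Before: roughly 3.1 units apart; after: 2.2. That's 0.9 units closer together.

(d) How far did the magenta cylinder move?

1.5

The magenta cylinder moved from about (2.3, 5.5) to (3.7, 5.9), a distance of √(1.4² + 0.4²) ≈ 1.5.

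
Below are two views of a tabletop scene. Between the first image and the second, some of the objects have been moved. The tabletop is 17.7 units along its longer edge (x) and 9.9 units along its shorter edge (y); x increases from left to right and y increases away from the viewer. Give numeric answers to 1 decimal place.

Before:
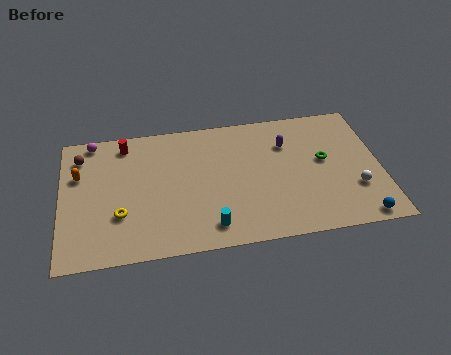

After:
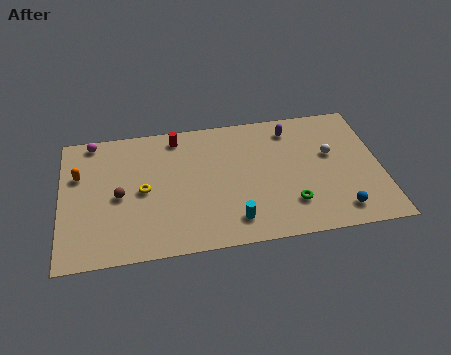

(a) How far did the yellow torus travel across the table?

2.1

The yellow torus moved from about (3.2, 3.2) to (4.5, 4.8), a distance of √(1.3² + 1.6²) ≈ 2.1.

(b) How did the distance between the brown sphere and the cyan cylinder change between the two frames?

-2.6

They were about 9.4 units apart before and 6.8 after — 2.6 units closer together.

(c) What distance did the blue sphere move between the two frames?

1.3

From (16.3, 0.9) to (15.2, 1.6), the blue sphere covered √(1.1² + 0.7²) ≈ 1.3 units.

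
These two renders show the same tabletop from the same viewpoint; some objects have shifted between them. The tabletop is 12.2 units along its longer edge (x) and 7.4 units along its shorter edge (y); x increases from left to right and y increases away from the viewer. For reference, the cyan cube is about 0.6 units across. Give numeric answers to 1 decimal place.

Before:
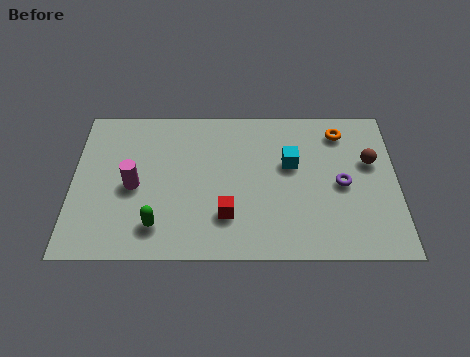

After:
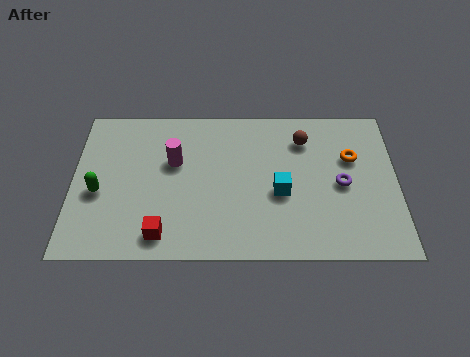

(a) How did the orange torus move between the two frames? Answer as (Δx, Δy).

(0.4, -1.3)

From the two frames, the orange torus sits at roughly (10.1, 6.1) before and (10.5, 4.8) after.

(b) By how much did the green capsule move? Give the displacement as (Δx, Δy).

(-2.2, 1.6)

From the two frames, the green capsule sits at roughly (3.2, 1.5) before and (1.0, 3.1) after.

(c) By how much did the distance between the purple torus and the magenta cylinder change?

-1.4

The distance was about 7.8 in the first image and 6.4 in the second, so they moved 1.4 units closer together.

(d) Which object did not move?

the purple torus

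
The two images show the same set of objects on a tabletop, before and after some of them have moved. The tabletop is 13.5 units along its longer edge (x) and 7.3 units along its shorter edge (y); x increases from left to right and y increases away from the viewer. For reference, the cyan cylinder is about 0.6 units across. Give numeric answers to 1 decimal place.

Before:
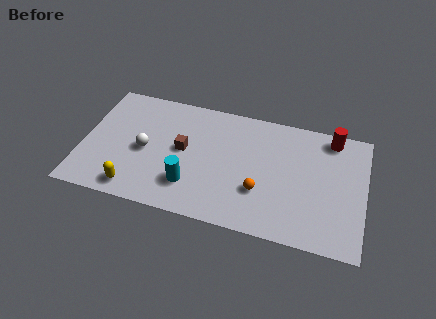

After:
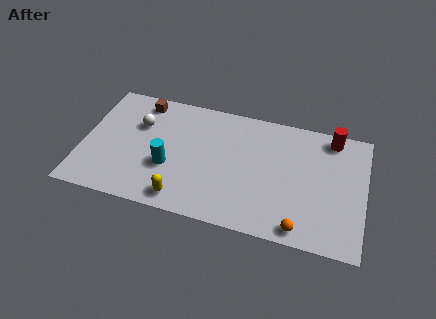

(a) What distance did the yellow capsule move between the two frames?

2.3

The yellow capsule was near (2.7, 1.0) before and (5.0, 1.0) after, so it travelled √(2.3² + 0.0²) ≈ 2.3 units.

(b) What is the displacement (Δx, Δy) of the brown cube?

(-2.2, 2.4)

The brown cube started near (4.8, 3.9) and ended near (2.6, 6.3).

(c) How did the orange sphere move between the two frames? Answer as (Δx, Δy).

(2.0, -1.6)

From the two frames, the orange sphere sits at roughly (8.6, 2.4) before and (10.6, 0.8) after.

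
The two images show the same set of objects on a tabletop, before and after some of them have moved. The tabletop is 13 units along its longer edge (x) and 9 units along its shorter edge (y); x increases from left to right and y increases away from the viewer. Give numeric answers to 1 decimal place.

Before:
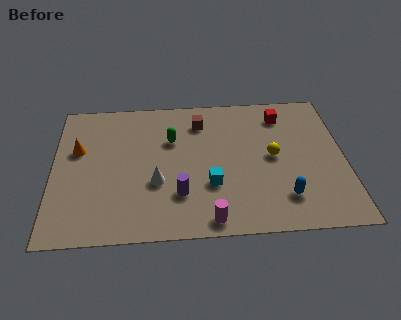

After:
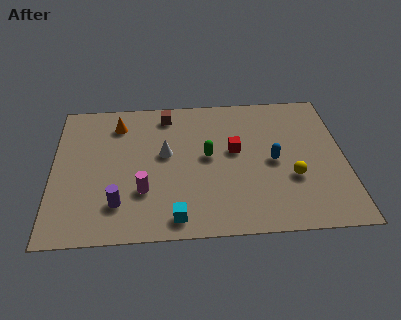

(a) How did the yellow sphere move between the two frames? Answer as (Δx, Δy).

(0.8, -1.4)

From the two frames, the yellow sphere sits at roughly (9.8, 4.6) before and (10.6, 3.2) after.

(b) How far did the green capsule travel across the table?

2.0

From (5.3, 6.0) to (6.9, 4.8), the green capsule covered √(1.6² + 1.2²) ≈ 2.0 units.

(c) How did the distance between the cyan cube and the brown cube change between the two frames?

+2.5

Before: roughly 4.1 units apart; after: 6.6. That's 2.5 units further apart.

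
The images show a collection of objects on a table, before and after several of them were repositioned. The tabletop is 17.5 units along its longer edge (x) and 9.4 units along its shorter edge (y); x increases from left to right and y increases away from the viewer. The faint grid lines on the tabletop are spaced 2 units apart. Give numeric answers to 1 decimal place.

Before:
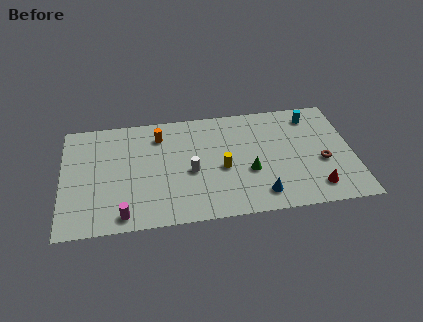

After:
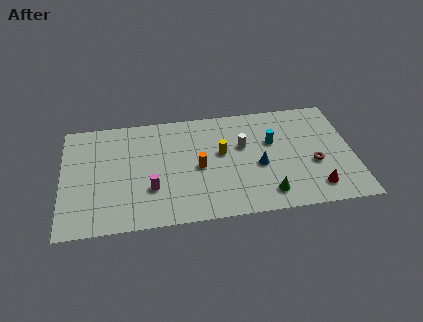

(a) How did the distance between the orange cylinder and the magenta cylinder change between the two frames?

-3.5

Before: roughly 6.7 units apart; after: 3.2. That's 3.5 units closer together.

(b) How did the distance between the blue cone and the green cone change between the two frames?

+0.3

Before: roughly 2.1 units apart; after: 2.4. That's 0.3 units further apart.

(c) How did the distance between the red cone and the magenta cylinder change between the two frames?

-1.6

Before: roughly 11.5 units apart; after: 9.9. That's 1.6 units closer together.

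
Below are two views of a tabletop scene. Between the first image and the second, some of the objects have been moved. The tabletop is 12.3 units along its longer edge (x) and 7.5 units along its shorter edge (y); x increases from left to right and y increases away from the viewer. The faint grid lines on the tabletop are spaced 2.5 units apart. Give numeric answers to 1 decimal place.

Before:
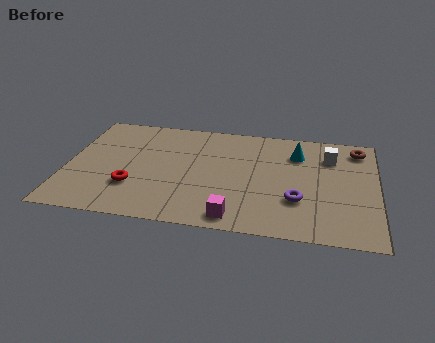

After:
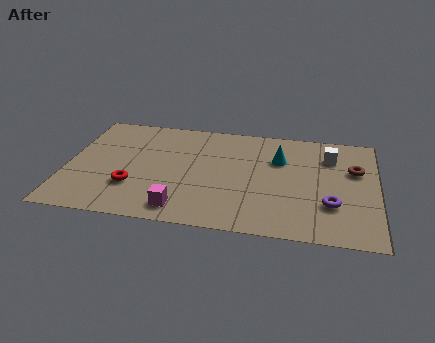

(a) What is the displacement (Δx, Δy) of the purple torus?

(1.3, -0.1)

The purple torus started near (9.2, 2.4) and ended near (10.5, 2.3).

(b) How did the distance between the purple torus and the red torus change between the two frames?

+1.3

The distance was about 6.5 in the first image and 7.8 in the second, so they moved 1.3 units further apart.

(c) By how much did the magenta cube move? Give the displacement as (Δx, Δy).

(-2.1, 0.2)

The magenta cube started near (6.8, 0.9) and ended near (4.7, 1.1).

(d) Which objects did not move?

the white cube and the red torus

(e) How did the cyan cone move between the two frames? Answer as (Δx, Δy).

(-0.7, -0.5)

The cyan cone was at about (9.1, 5.6) and moved to about (8.4, 5.1).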